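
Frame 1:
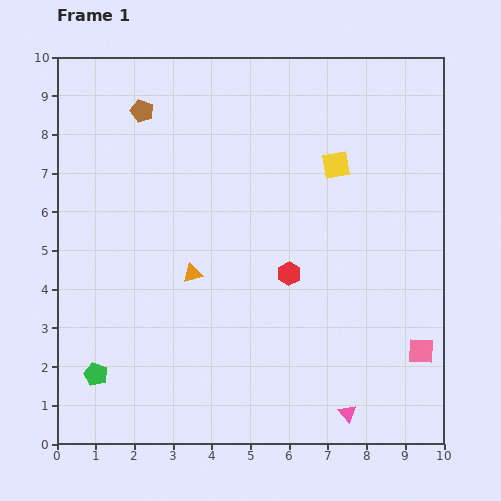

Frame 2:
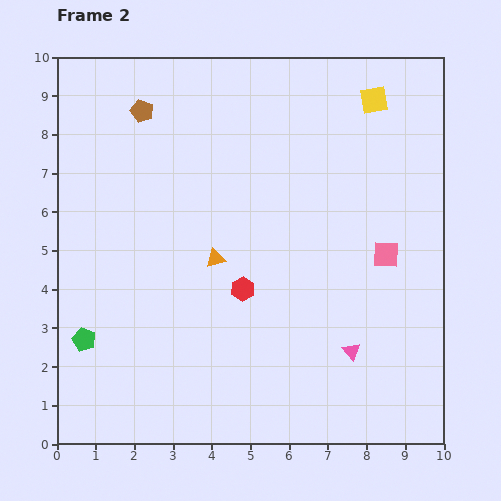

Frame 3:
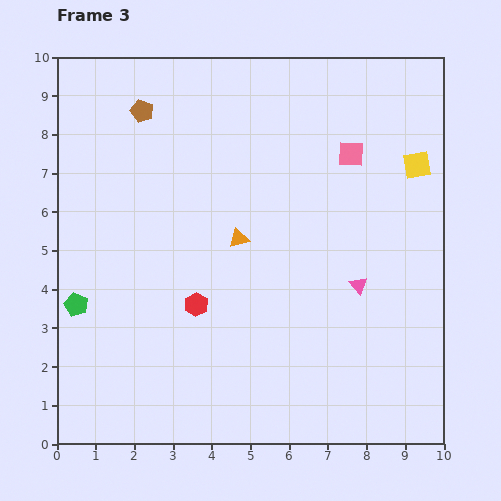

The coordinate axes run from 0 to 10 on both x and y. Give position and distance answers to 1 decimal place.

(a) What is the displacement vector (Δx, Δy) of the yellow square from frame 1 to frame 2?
(1.0, 1.7)

The yellow square was at (7.2, 7.2) in frame 1 and (8.2, 8.9) in frame 2.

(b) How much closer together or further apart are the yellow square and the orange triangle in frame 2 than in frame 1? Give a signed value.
+1.2

Distance in frame 1: 4.6. Distance in frame 2: 5.8.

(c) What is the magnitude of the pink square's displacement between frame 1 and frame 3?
5.4

The pink square moved from (9.4, 2.4) to (7.6, 7.5), a distance of √(1.8² + 5.1²) ≈ 5.4.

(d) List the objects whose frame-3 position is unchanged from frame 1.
the brown pentagon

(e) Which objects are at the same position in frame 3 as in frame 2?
the brown pentagon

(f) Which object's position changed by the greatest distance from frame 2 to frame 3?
the pink square

(moved 2.8; next 2.0)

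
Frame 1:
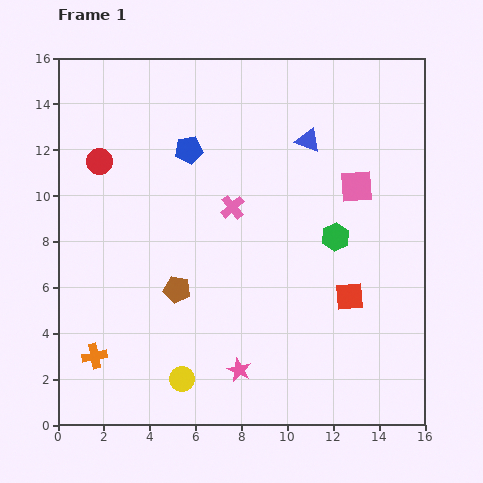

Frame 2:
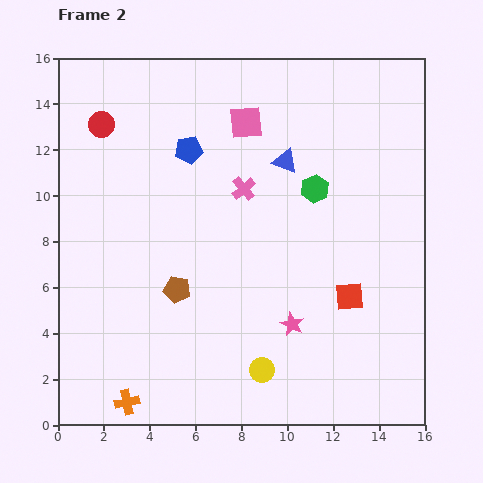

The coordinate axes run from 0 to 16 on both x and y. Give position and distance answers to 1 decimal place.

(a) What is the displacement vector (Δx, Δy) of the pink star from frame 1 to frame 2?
(2.3, 2.0)

The pink star was at (7.9, 2.4) in frame 1 and (10.2, 4.4) in frame 2.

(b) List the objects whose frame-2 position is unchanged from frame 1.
the red square, the brown pentagon, the blue pentagon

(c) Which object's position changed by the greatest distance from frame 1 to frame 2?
the pink square

(moved 5.6; next 3.5)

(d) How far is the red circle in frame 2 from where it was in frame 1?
1.6

The red circle moved from (1.8, 11.5) to (1.9, 13.1), a distance of √(0.1² + 1.6²) ≈ 1.6.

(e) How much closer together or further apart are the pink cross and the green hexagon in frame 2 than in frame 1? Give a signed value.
-1.6

Distance in frame 1: 4.7. Distance in frame 2: 3.1.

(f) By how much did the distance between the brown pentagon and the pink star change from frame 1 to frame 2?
+0.8

Distance in frame 1: 4.4. Distance in frame 2: 5.2.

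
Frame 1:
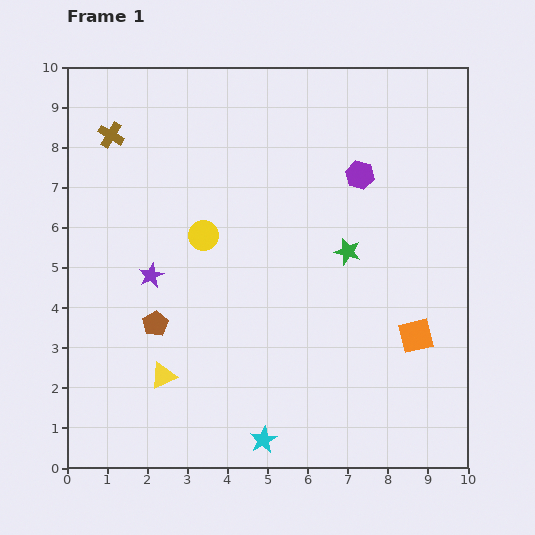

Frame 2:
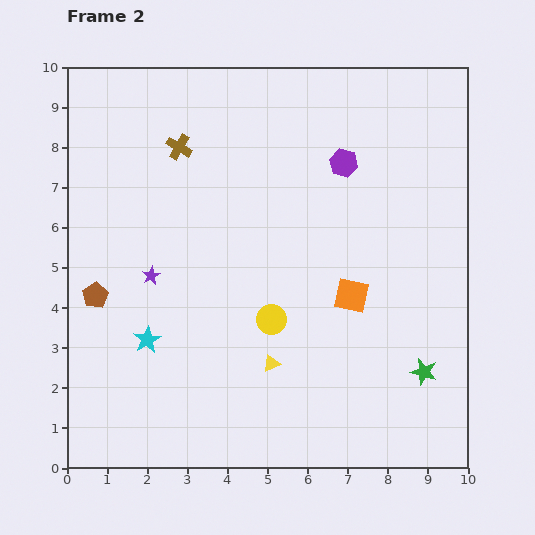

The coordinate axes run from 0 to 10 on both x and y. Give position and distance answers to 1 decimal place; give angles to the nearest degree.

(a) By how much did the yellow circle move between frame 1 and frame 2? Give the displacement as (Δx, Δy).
(1.7, -2.1)

The yellow circle was at (3.4, 5.8) in frame 1 and (5.1, 3.7) in frame 2.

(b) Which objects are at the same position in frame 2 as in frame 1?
the purple star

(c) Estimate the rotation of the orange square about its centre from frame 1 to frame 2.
26° clockwise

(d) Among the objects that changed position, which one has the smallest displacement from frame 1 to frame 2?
the purple hexagon

(moved 0.5)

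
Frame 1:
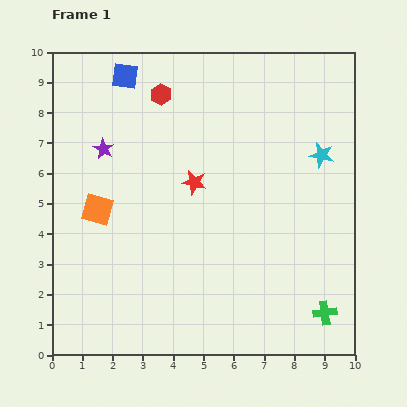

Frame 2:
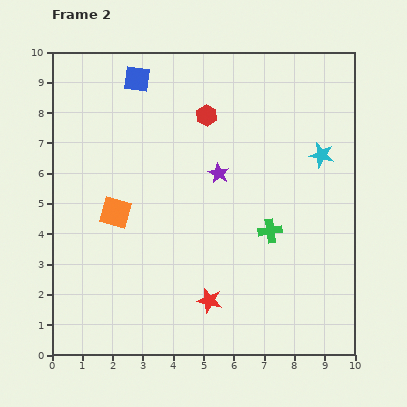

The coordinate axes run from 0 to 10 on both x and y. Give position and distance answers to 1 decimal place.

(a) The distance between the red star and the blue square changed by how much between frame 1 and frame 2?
+3.5

Distance in frame 1: 4.2. Distance in frame 2: 7.7.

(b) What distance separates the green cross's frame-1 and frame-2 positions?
3.2

The green cross moved from (9.0, 1.4) to (7.2, 4.1), a distance of √(1.8² + 2.7²) ≈ 3.2.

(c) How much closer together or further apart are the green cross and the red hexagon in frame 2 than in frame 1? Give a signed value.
-4.7

Distance in frame 1: 9.0. Distance in frame 2: 4.3.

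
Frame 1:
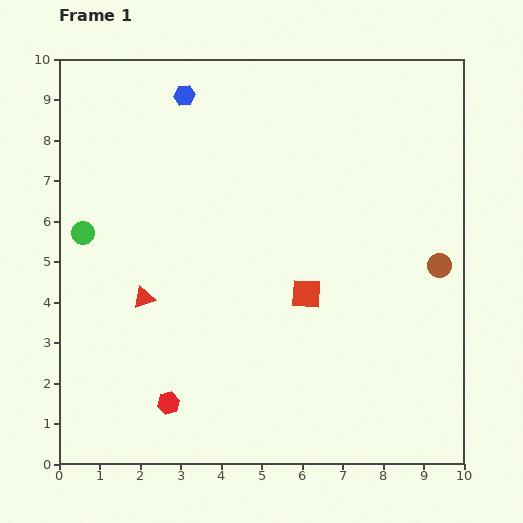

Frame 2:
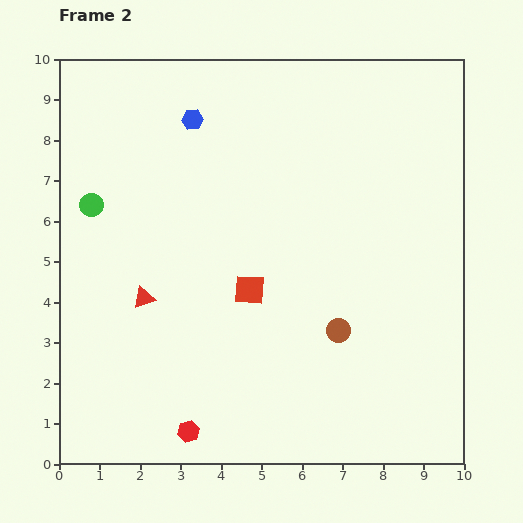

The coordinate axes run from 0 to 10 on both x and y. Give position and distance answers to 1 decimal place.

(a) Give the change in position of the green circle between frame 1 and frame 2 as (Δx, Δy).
(0.2, 0.7)

The green circle was at (0.6, 5.7) in frame 1 and (0.8, 6.4) in frame 2.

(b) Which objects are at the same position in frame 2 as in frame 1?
the red triangle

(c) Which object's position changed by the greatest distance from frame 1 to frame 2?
the brown circle

(moved 3.0; next 1.4)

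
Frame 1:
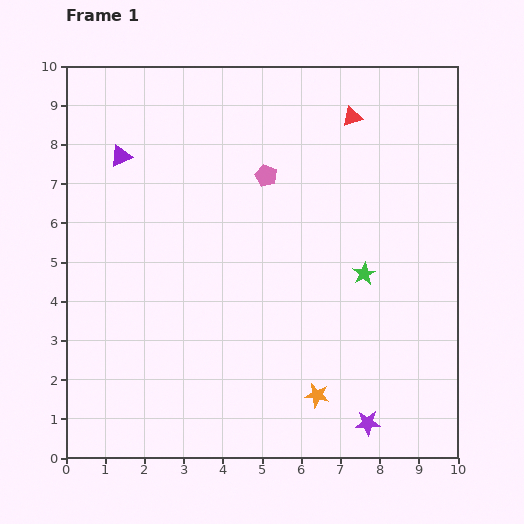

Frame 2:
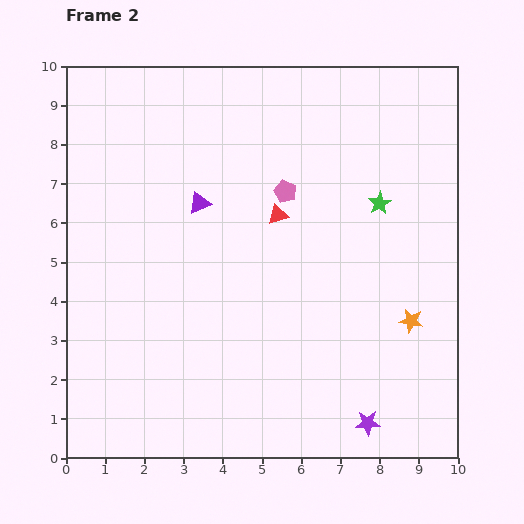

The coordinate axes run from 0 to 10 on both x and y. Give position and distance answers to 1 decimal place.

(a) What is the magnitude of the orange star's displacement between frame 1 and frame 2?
3.1

The orange star moved from (6.4, 1.6) to (8.8, 3.5), a distance of √(2.4² + 1.9²) ≈ 3.1.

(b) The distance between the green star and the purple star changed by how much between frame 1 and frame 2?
+1.8

Distance in frame 1: 3.8. Distance in frame 2: 5.6.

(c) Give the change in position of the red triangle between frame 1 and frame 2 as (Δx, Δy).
(-1.9, -2.5)

The red triangle was at (7.3, 8.7) in frame 1 and (5.4, 6.2) in frame 2.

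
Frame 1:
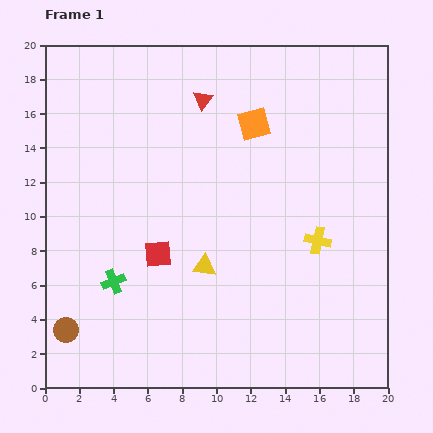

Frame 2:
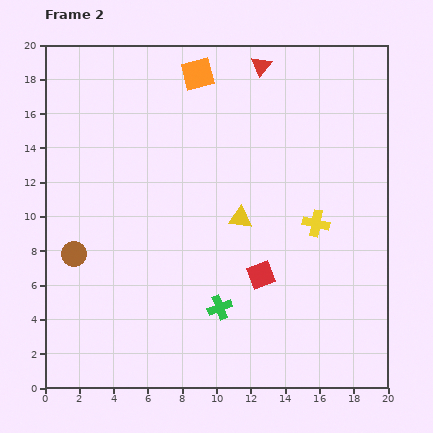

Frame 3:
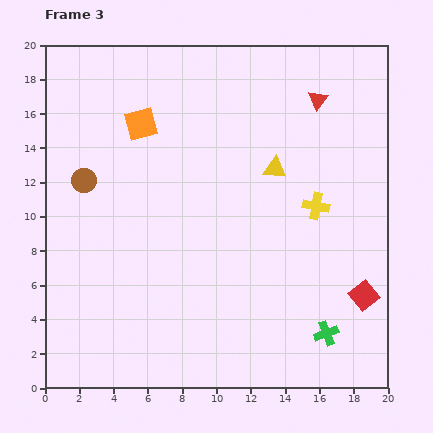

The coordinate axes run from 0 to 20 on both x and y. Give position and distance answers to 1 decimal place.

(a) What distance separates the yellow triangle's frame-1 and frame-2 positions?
3.5

The yellow triangle moved from (9.3, 7.1) to (11.4, 9.9), a distance of √(2.1² + 2.8²) ≈ 3.5.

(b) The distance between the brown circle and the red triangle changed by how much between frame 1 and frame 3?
-1.2

Distance in frame 1: 15.6. Distance in frame 3: 14.4.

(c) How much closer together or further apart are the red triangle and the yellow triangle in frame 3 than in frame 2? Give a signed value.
-4.3

Distance in frame 2: 9.0. Distance in frame 3: 4.7.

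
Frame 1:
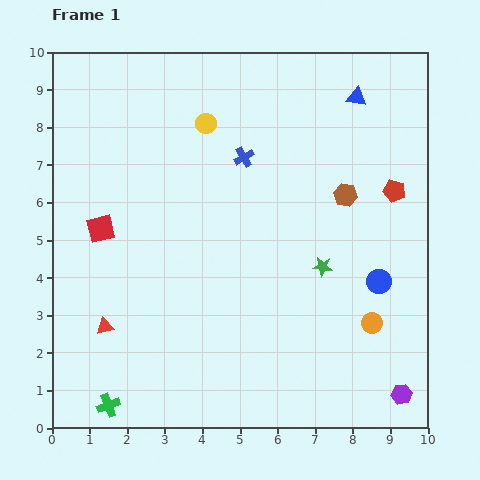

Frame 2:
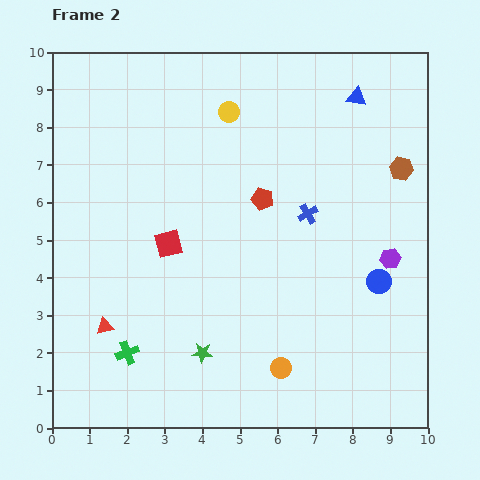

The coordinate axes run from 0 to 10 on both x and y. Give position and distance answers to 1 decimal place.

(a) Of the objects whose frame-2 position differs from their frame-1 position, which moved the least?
the yellow circle

(moved 0.7)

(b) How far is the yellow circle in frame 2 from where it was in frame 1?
0.7

The yellow circle moved from (4.1, 8.1) to (4.7, 8.4), a distance of √(0.6² + 0.3²) ≈ 0.7.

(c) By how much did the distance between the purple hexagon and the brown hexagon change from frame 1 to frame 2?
-3.1

Distance in frame 1: 5.5. Distance in frame 2: 2.4.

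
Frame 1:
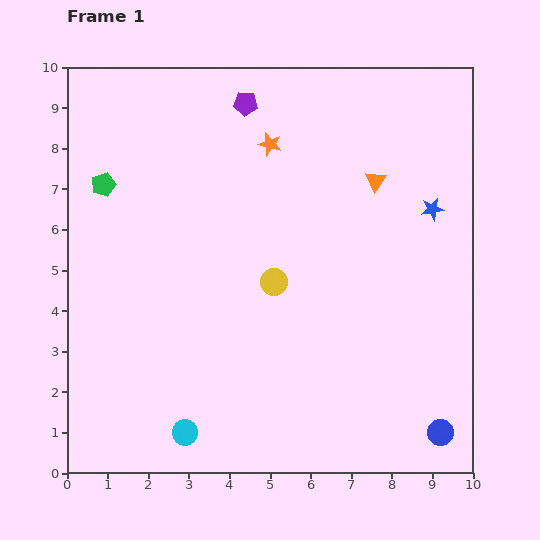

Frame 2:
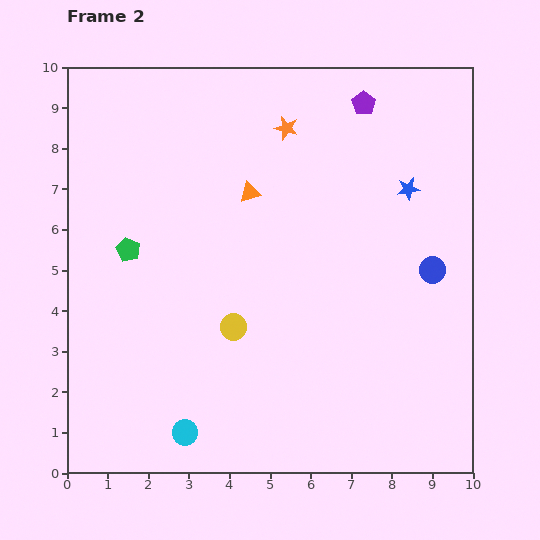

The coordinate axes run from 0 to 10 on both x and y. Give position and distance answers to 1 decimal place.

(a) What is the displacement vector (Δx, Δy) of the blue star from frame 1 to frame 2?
(-0.6, 0.5)

The blue star was at (9.0, 6.5) in frame 1 and (8.4, 7.0) in frame 2.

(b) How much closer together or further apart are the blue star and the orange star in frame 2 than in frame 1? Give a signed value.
-0.9

Distance in frame 1: 4.3. Distance in frame 2: 3.4.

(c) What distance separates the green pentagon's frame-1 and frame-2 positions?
1.7

The green pentagon moved from (0.9, 7.1) to (1.5, 5.5), a distance of √(0.6² + 1.6²) ≈ 1.7.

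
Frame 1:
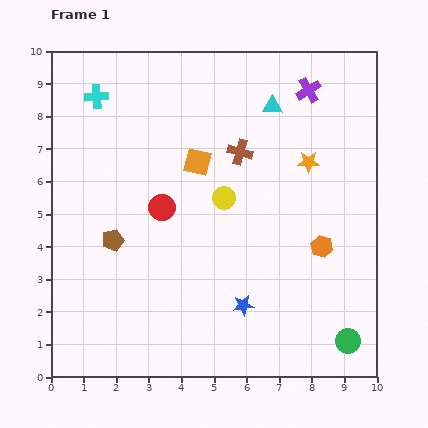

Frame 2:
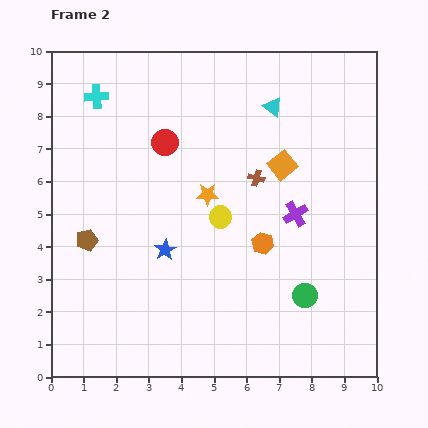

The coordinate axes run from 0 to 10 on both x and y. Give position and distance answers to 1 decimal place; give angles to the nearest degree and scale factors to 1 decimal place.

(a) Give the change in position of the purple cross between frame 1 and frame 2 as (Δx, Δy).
(-0.4, -3.8)

The purple cross was at (7.9, 8.8) in frame 1 and (7.5, 5.0) in frame 2.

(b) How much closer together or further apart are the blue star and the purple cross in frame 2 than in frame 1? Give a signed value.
-2.8

Distance in frame 1: 6.9. Distance in frame 2: 4.1.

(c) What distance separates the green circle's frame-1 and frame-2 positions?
1.9

The green circle moved from (9.1, 1.1) to (7.8, 2.5), a distance of √(1.3² + 1.4²) ≈ 1.9.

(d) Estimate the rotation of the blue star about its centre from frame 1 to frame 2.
23° counter-clockwise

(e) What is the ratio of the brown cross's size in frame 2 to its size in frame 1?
0.7×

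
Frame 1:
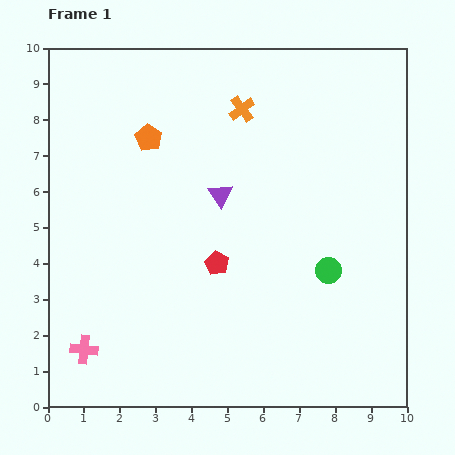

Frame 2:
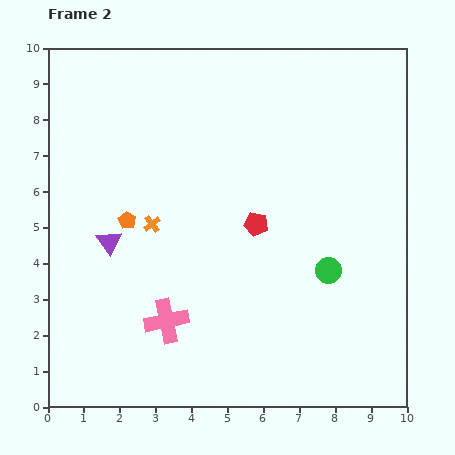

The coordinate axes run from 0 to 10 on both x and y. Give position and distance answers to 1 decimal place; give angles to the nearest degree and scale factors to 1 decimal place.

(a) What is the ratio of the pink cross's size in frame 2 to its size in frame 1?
1.6×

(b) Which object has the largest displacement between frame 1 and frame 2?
the orange cross

(moved 4.1; next 3.4)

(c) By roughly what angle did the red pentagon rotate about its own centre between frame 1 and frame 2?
17° counter-clockwise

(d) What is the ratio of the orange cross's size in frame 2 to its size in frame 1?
0.7×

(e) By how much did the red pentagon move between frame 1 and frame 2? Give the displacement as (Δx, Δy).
(1.1, 1.1)

The red pentagon was at (4.7, 4.0) in frame 1 and (5.8, 5.1) in frame 2.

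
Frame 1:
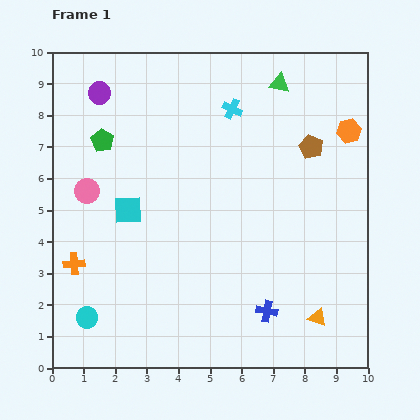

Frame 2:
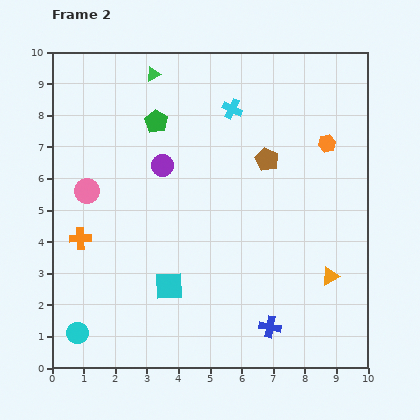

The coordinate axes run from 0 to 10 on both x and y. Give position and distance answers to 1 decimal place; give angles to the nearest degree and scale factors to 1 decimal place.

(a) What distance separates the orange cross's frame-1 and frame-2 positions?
0.8

The orange cross moved from (0.7, 3.3) to (0.9, 4.1), a distance of √(0.2² + 0.8²) ≈ 0.8.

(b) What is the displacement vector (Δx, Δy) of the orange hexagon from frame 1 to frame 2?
(-0.7, -0.4)

The orange hexagon was at (9.4, 7.5) in frame 1 and (8.7, 7.1) in frame 2.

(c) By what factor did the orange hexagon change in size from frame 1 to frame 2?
0.7×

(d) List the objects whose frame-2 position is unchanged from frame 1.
the cyan cross, the pink circle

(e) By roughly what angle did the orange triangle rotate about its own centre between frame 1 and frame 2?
46° counter-clockwise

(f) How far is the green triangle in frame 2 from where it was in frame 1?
4.0

The green triangle moved from (7.2, 9.0) to (3.2, 9.3), a distance of √(4.0² + 0.3²) ≈ 4.0.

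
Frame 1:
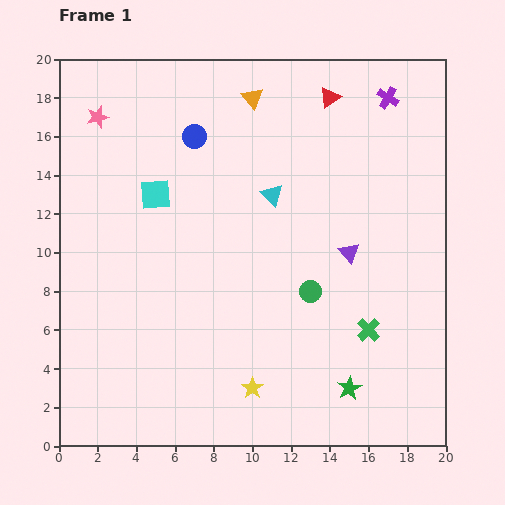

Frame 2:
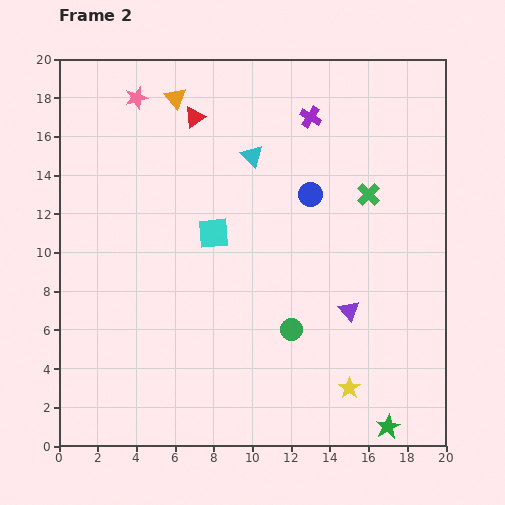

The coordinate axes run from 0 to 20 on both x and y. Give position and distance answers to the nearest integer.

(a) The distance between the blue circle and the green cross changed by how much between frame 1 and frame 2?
-10

Distance in frame 1: 13. Distance in frame 2: 3.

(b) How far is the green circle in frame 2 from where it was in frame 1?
2

The green circle moved from (13, 8) to (12, 6), a distance of √(1² + 2²) ≈ 2.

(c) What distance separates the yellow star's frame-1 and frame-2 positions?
5

The yellow star moved from (10, 3) to (15, 3), a distance of √(5² + 0²) ≈ 5.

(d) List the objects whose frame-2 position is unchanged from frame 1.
none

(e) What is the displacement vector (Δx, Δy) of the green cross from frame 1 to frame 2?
(0, 7)

The green cross was at (16, 6) in frame 1 and (16, 13) in frame 2.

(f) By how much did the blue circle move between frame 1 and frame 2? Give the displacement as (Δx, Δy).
(6, -3)

The blue circle was at (7, 16) in frame 1 and (13, 13) in frame 2.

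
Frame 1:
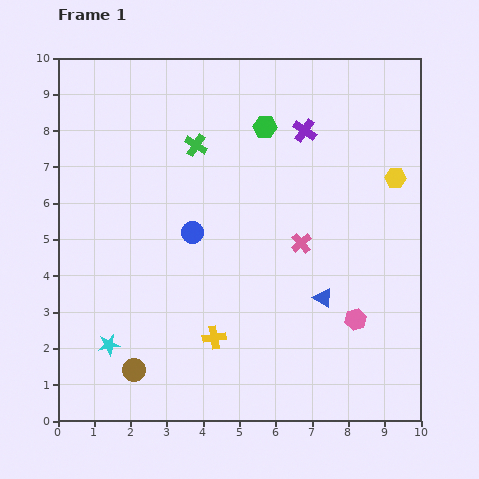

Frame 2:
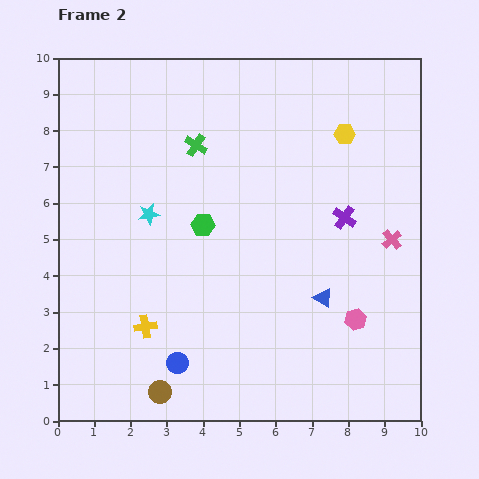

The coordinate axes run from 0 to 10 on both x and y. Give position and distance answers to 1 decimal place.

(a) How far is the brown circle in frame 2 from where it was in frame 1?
0.9

The brown circle moved from (2.1, 1.4) to (2.8, 0.8), a distance of √(0.7² + 0.6²) ≈ 0.9.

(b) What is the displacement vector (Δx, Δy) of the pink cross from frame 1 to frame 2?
(2.5, 0.1)

The pink cross was at (6.7, 4.9) in frame 1 and (9.2, 5.0) in frame 2.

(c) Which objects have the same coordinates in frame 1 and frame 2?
the green cross, the pink hexagon, the blue triangle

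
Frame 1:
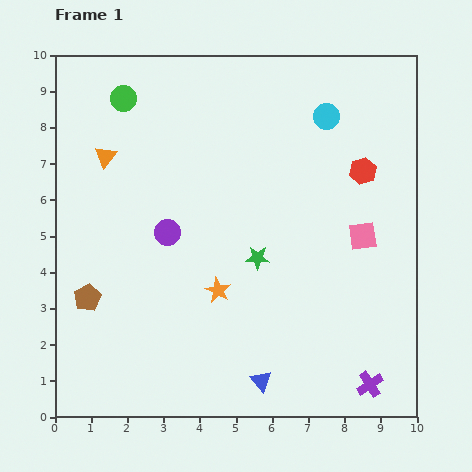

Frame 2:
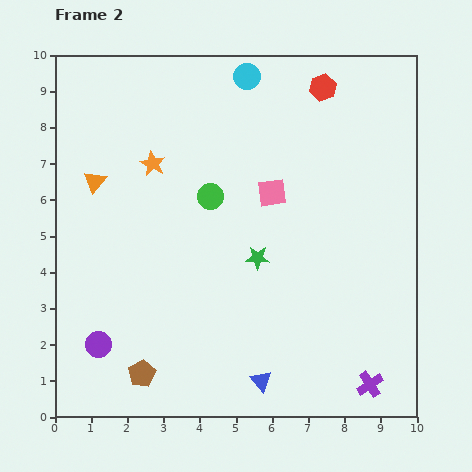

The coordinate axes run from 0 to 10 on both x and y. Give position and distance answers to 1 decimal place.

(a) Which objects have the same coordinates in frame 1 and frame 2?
the blue triangle, the purple cross, the green star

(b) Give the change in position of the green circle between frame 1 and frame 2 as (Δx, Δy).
(2.4, -2.7)

The green circle was at (1.9, 8.8) in frame 1 and (4.3, 6.1) in frame 2.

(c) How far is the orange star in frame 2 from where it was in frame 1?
3.9

The orange star moved from (4.5, 3.5) to (2.7, 7.0), a distance of √(1.8² + 3.5²) ≈ 3.9.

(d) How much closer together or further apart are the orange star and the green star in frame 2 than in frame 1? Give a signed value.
+2.5

Distance in frame 1: 1.4. Distance in frame 2: 3.9.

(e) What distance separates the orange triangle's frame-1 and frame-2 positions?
0.8

The orange triangle moved from (1.4, 7.2) to (1.1, 6.5), a distance of √(0.3² + 0.7²) ≈ 0.8.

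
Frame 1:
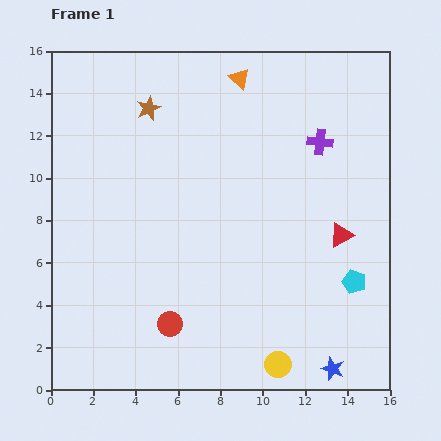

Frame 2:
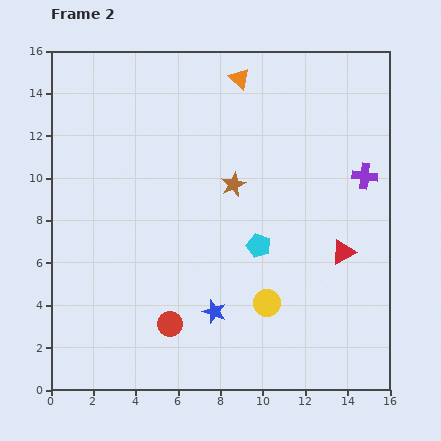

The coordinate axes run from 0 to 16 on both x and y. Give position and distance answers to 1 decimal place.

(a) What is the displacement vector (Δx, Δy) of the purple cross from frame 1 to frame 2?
(2.1, -1.6)

The purple cross was at (12.7, 11.7) in frame 1 and (14.8, 10.1) in frame 2.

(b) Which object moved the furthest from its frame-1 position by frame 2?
the blue star

(moved 6.2; next 5.4)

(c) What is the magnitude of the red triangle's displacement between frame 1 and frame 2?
0.8

The red triangle moved from (13.7, 7.3) to (13.8, 6.5), a distance of √(0.1² + 0.8²) ≈ 0.8.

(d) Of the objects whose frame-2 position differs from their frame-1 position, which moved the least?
the red triangle

(moved 0.8)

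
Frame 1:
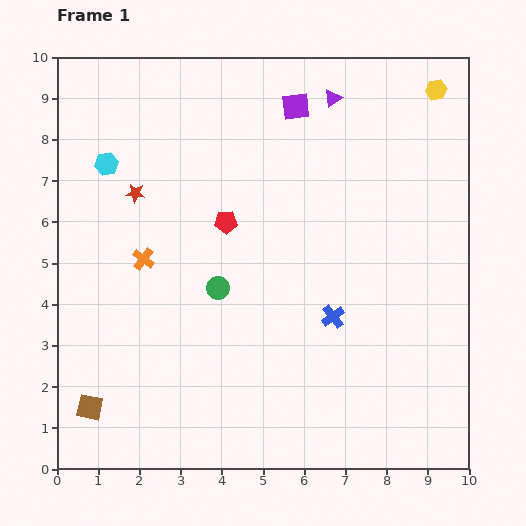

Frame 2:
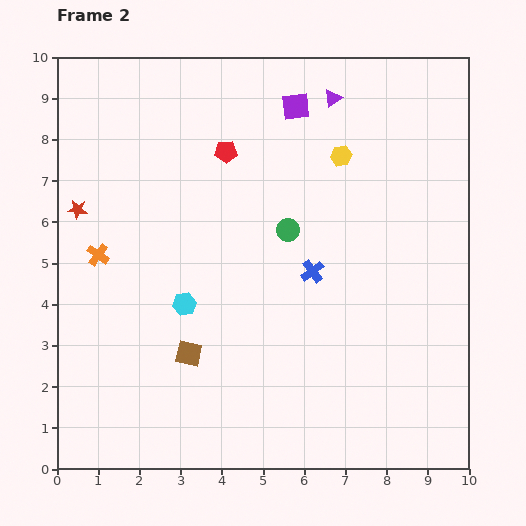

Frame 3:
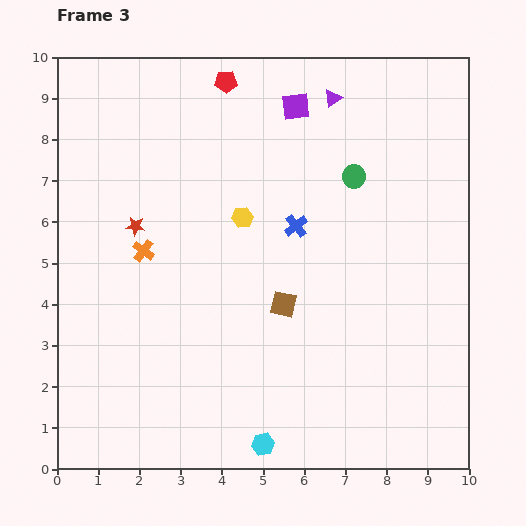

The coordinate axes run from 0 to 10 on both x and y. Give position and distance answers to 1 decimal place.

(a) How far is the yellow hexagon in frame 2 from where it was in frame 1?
2.8

The yellow hexagon moved from (9.2, 9.2) to (6.9, 7.6), a distance of √(2.3² + 1.6²) ≈ 2.8.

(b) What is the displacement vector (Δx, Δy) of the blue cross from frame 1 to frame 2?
(-0.5, 1.1)

The blue cross was at (6.7, 3.7) in frame 1 and (6.2, 4.8) in frame 2.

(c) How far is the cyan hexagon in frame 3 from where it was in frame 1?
7.8

The cyan hexagon moved from (1.2, 7.4) to (5.0, 0.6), a distance of √(3.8² + 6.8²) ≈ 7.8.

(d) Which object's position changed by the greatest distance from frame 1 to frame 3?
the cyan hexagon

(moved 7.8; next 5.6)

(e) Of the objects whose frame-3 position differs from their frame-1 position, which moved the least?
the orange cross

(moved 0.2)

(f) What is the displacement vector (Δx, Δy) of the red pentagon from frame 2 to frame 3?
(0.0, 1.7)

The red pentagon was at (4.1, 7.7) in frame 2 and (4.1, 9.4) in frame 3.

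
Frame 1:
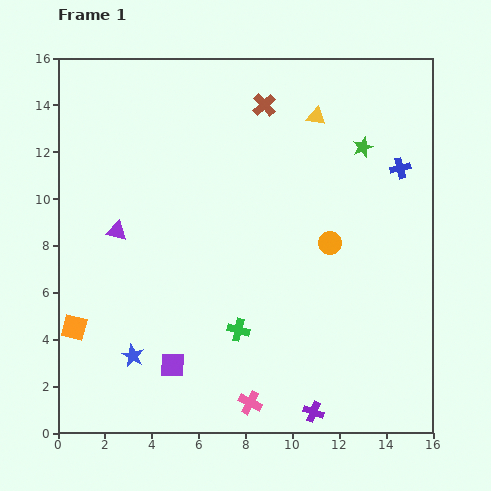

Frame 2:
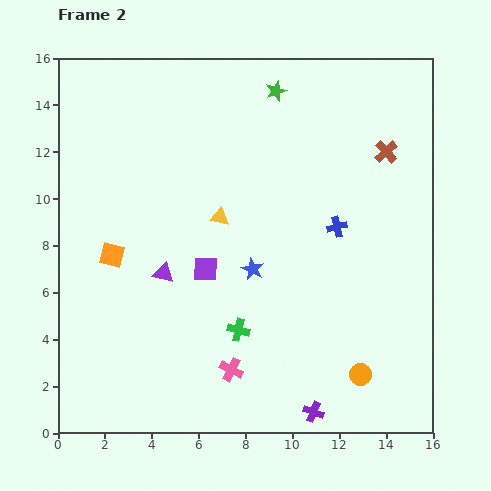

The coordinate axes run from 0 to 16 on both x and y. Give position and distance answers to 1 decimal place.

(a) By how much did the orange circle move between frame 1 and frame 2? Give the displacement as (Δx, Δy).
(1.3, -5.6)

The orange circle was at (11.6, 8.1) in frame 1 and (12.9, 2.5) in frame 2.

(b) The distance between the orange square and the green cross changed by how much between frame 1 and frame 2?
-0.7

Distance in frame 1: 7.0. Distance in frame 2: 6.3.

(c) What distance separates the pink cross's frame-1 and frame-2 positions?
1.6

The pink cross moved from (8.2, 1.3) to (7.4, 2.7), a distance of √(0.8² + 1.4²) ≈ 1.6.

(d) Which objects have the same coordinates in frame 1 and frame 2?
the green cross, the purple cross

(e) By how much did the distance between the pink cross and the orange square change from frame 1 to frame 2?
-1.1

Distance in frame 1: 8.2. Distance in frame 2: 7.1.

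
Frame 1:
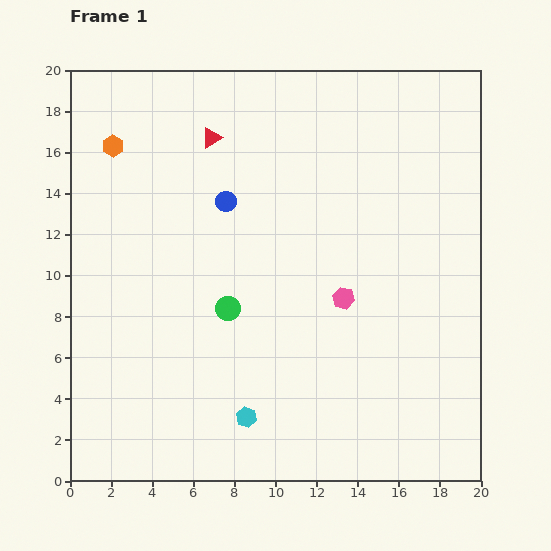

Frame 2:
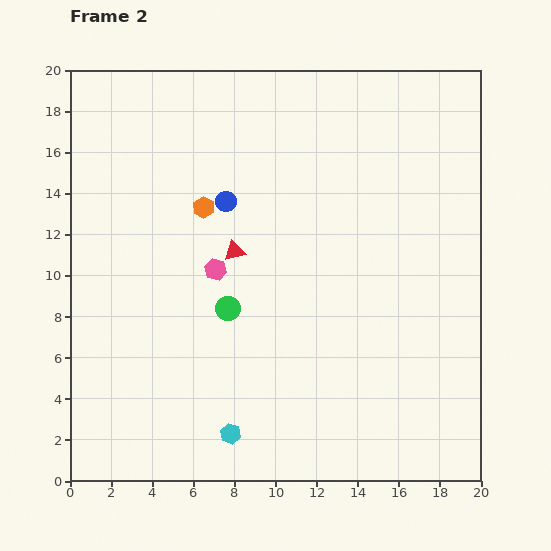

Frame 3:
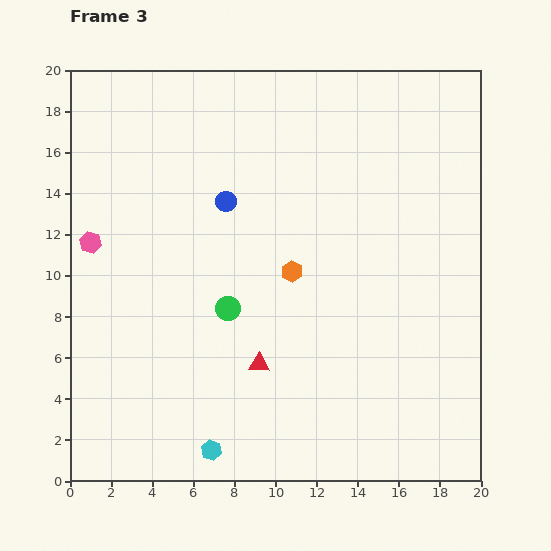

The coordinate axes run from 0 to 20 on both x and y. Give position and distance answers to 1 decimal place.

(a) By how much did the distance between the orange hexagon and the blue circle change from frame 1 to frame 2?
-5.0

Distance in frame 1: 6.1. Distance in frame 2: 1.1.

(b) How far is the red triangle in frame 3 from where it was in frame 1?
11.2

The red triangle moved from (6.9, 16.7) to (9.2, 5.7), a distance of √(2.3² + 11.0²) ≈ 11.2.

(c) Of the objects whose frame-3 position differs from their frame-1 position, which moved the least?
the cyan hexagon

(moved 2.3)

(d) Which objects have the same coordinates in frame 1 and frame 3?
the blue circle, the green circle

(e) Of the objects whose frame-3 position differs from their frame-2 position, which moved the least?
the cyan hexagon

(moved 1.2)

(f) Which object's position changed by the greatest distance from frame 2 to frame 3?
the pink hexagon

(moved 6.2; next 5.6)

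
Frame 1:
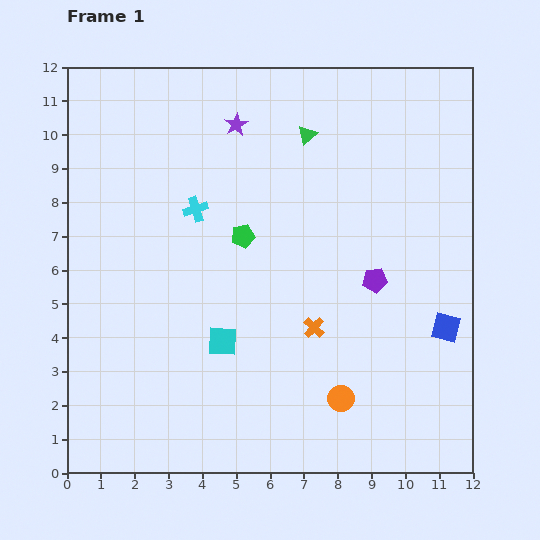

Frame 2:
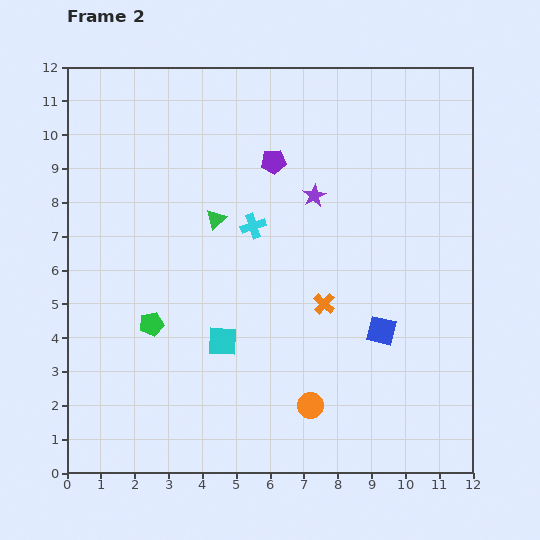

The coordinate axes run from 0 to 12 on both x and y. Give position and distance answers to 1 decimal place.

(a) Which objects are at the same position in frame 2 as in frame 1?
the cyan square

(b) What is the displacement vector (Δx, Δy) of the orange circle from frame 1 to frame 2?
(-0.9, -0.2)

The orange circle was at (8.1, 2.2) in frame 1 and (7.2, 2.0) in frame 2.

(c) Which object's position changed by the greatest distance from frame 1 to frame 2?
the purple pentagon

(moved 4.6; next 3.7)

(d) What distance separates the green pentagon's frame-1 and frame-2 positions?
3.7

The green pentagon moved from (5.2, 7.0) to (2.5, 4.4), a distance of √(2.7² + 2.6²) ≈ 3.7.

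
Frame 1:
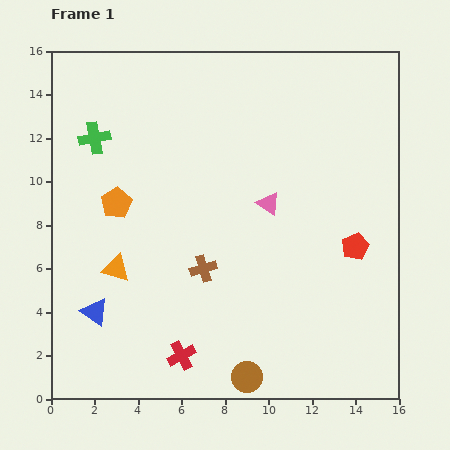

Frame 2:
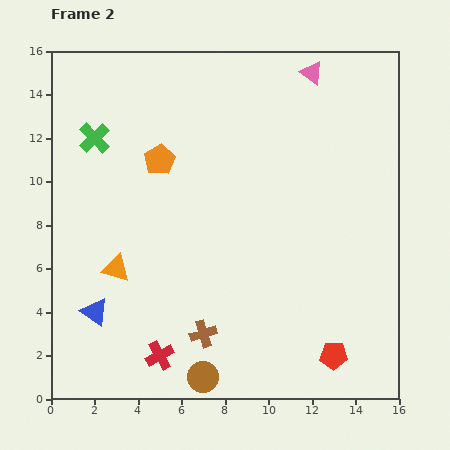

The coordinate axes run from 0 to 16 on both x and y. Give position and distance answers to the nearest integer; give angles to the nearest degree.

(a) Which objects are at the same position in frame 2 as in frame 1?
the green cross, the orange triangle, the blue triangle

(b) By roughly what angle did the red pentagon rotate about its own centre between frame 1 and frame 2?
25° clockwise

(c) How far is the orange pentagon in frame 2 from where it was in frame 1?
3

The orange pentagon moved from (3, 9) to (5, 11), a distance of √(2² + 2²) ≈ 3.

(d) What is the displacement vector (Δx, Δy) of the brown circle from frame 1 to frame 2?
(-2, 0)

The brown circle was at (9, 1) in frame 1 and (7, 1) in frame 2.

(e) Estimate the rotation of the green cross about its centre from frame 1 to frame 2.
34° counter-clockwise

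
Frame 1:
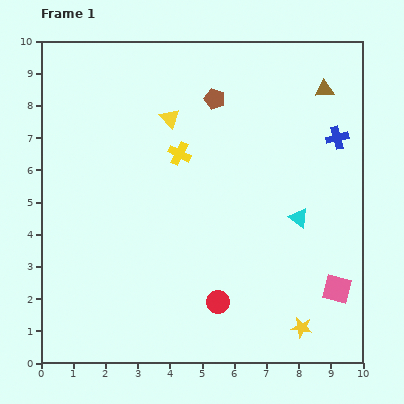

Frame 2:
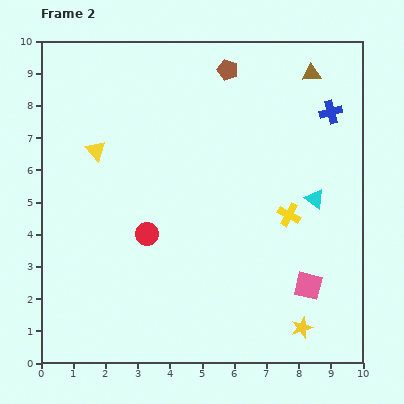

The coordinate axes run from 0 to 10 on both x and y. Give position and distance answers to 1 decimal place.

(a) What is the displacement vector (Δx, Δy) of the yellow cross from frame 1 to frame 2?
(3.4, -1.9)

The yellow cross was at (4.3, 6.5) in frame 1 and (7.7, 4.6) in frame 2.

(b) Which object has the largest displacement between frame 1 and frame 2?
the yellow cross

(moved 3.9; next 3.0)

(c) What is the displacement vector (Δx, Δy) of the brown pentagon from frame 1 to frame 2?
(0.4, 0.9)

The brown pentagon was at (5.4, 8.2) in frame 1 and (5.8, 9.1) in frame 2.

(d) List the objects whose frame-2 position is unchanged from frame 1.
the yellow star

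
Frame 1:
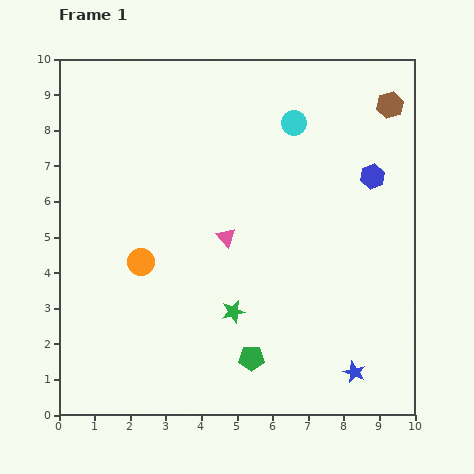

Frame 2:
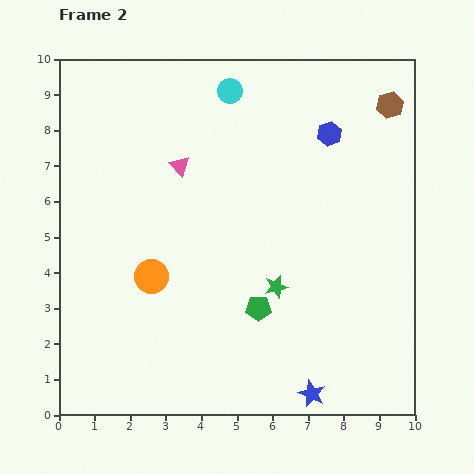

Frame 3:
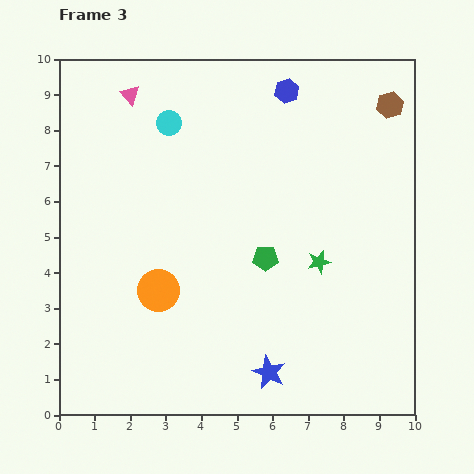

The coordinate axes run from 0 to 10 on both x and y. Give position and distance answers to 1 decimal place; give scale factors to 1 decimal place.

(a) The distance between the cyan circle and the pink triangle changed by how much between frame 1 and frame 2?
-1.2

Distance in frame 1: 3.7. Distance in frame 2: 2.5.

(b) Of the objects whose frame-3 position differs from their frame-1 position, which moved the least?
the orange circle

(moved 0.9)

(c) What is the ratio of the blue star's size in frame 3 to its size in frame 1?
1.5×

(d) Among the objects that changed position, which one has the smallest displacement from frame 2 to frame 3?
the orange circle

(moved 0.4)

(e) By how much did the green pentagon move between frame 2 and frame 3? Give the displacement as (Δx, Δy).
(0.2, 1.4)

The green pentagon was at (5.6, 3.0) in frame 2 and (5.8, 4.4) in frame 3.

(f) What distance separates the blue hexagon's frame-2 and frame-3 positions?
1.7

The blue hexagon moved from (7.6, 7.9) to (6.4, 9.1), a distance of √(1.2² + 1.2²) ≈ 1.7.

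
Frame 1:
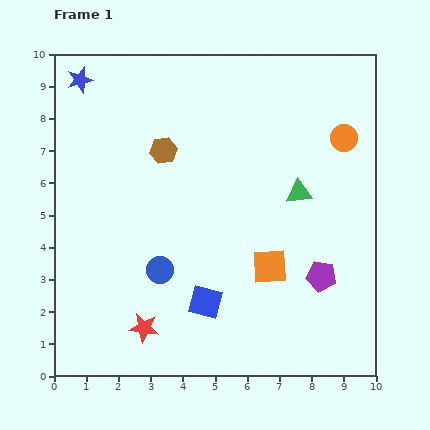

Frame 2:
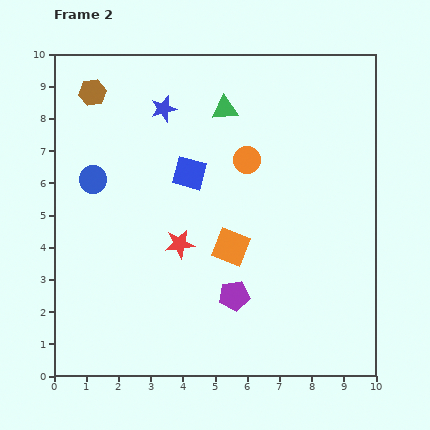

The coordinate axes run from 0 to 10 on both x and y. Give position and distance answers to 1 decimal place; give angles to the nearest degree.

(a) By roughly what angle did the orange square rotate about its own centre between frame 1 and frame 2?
25° clockwise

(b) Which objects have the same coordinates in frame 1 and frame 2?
none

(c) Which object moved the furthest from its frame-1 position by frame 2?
the blue square

(moved 4.0; next 3.5)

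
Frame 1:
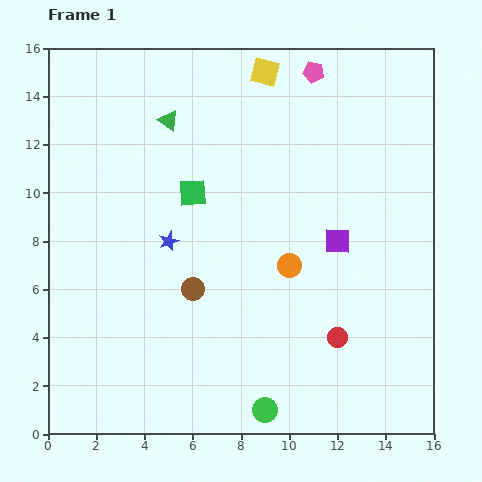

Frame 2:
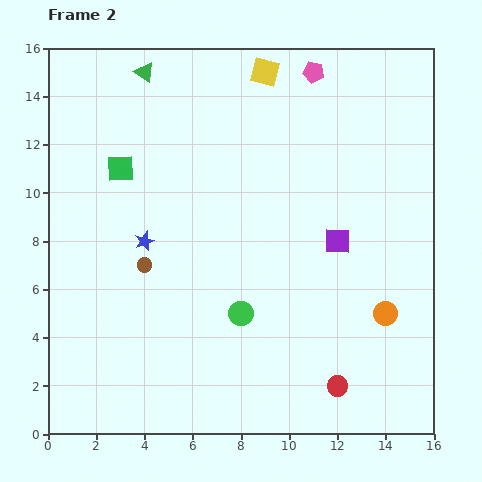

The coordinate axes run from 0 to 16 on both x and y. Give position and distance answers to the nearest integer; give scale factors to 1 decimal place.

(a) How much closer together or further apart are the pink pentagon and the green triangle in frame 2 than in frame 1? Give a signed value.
+1

Distance in frame 1: 6. Distance in frame 2: 7.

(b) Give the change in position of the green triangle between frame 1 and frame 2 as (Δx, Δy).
(-1, 2)

The green triangle was at (5, 13) in frame 1 and (4, 15) in frame 2.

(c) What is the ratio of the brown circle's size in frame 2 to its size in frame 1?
0.6×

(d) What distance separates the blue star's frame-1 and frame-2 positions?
1

The blue star moved from (5, 8) to (4, 8), a distance of √(1² + 0²) ≈ 1.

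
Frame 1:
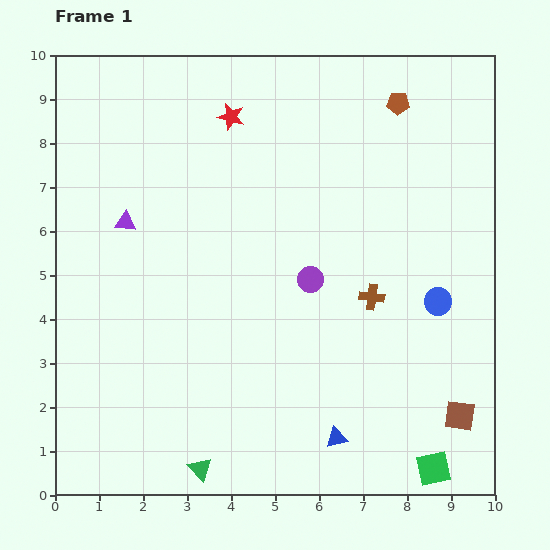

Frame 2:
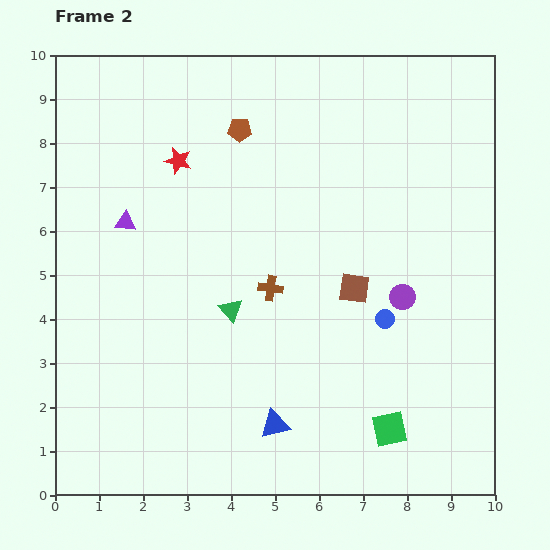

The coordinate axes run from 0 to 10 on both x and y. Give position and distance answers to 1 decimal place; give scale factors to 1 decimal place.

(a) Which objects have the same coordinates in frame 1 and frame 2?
the purple triangle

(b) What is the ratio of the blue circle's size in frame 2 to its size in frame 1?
0.7×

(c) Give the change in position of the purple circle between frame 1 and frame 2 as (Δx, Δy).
(2.1, -0.4)

The purple circle was at (5.8, 4.9) in frame 1 and (7.9, 4.5) in frame 2.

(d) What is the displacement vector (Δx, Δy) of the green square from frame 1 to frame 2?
(-1.0, 0.9)

The green square was at (8.6, 0.6) in frame 1 and (7.6, 1.5) in frame 2.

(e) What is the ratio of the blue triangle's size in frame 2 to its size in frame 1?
1.4×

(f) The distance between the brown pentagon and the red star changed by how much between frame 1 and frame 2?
-2.2

Distance in frame 1: 3.8. Distance in frame 2: 1.6.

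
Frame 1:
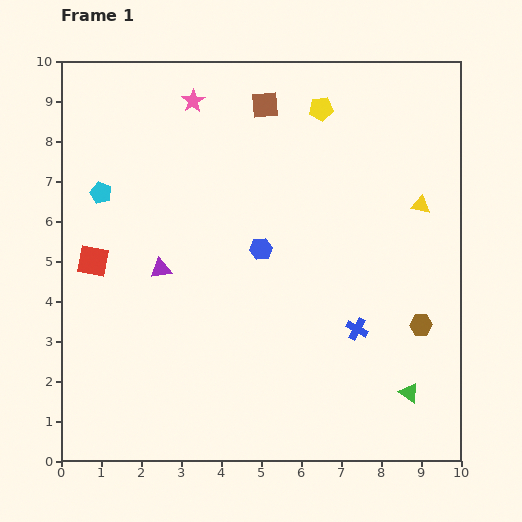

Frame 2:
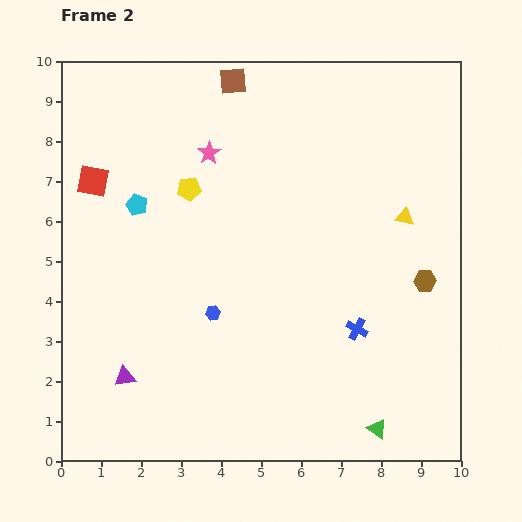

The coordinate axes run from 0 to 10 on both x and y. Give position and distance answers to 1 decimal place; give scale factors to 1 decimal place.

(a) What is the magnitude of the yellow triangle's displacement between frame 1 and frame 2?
0.5

The yellow triangle moved from (9.0, 6.4) to (8.6, 6.1), a distance of √(0.4² + 0.3²) ≈ 0.5.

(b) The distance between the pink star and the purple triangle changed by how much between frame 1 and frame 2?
+1.7

Distance in frame 1: 4.3. Distance in frame 2: 6.0.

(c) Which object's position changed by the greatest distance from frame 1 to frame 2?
the yellow pentagon

(moved 3.9; next 2.8)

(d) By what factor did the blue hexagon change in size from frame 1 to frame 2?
0.7×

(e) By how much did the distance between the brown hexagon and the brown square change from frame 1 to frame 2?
+0.2

Distance in frame 1: 6.7. Distance in frame 2: 6.9.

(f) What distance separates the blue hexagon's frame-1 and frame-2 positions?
2.0

The blue hexagon moved from (5.0, 5.3) to (3.8, 3.7), a distance of √(1.2² + 1.6²) ≈ 2.0.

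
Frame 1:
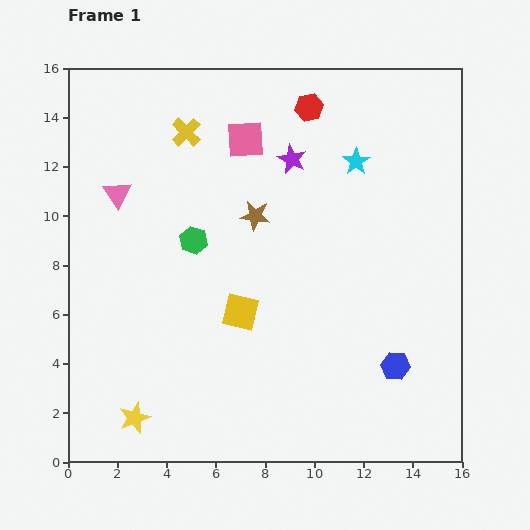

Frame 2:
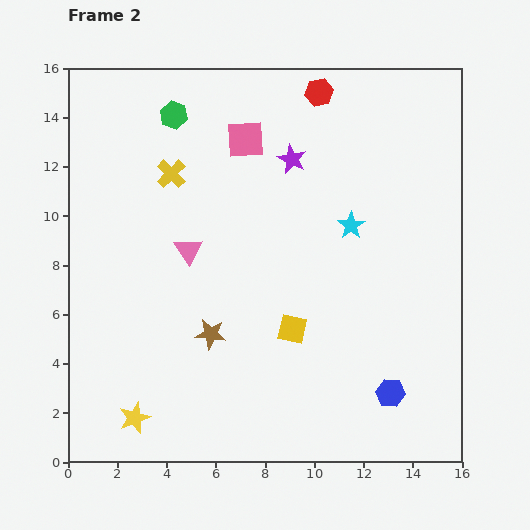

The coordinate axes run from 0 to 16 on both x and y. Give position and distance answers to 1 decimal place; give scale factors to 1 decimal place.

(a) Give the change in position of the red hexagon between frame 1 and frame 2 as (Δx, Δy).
(0.4, 0.6)

The red hexagon was at (9.8, 14.4) in frame 1 and (10.2, 15.0) in frame 2.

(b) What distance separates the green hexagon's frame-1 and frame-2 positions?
5.2

The green hexagon moved from (5.1, 9.0) to (4.3, 14.1), a distance of √(0.8² + 5.1²) ≈ 5.2.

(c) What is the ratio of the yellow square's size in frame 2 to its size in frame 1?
0.8×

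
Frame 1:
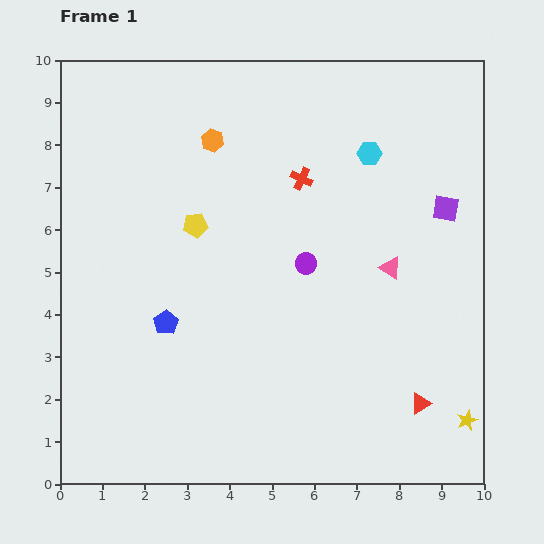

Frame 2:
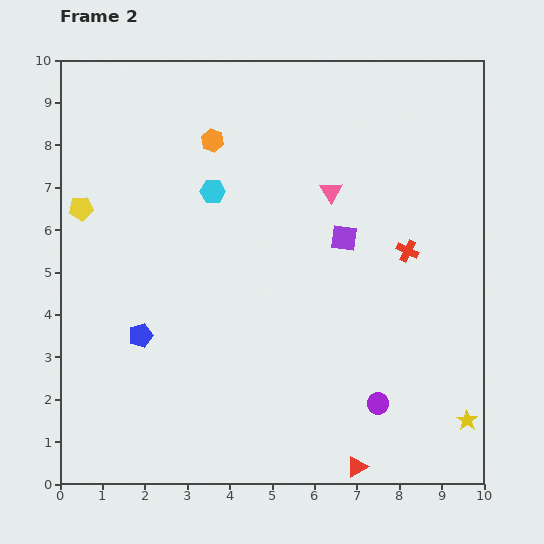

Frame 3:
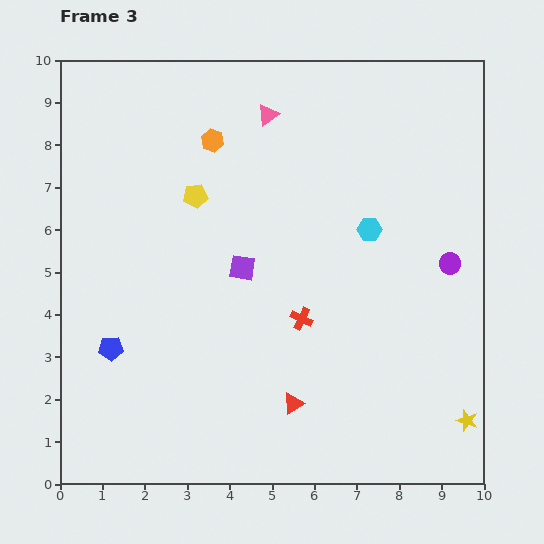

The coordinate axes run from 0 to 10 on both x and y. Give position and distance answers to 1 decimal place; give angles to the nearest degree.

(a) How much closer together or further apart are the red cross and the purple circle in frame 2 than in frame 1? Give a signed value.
+1.7

Distance in frame 1: 2.0. Distance in frame 2: 3.7.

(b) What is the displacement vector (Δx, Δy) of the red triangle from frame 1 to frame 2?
(-1.5, -1.5)

The red triangle was at (8.5, 1.9) in frame 1 and (7.0, 0.4) in frame 2.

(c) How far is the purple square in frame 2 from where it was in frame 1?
2.5

The purple square moved from (9.1, 6.5) to (6.7, 5.8), a distance of √(2.4² + 0.7²) ≈ 2.5.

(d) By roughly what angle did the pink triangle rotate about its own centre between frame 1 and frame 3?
53° clockwise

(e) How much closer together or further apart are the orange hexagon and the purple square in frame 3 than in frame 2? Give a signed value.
-0.8

Distance in frame 2: 3.9. Distance in frame 3: 3.1.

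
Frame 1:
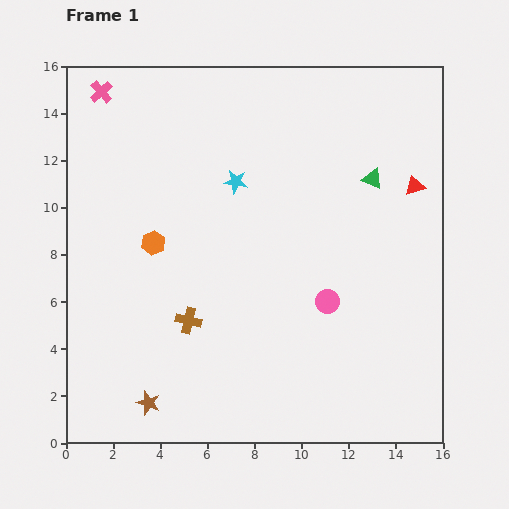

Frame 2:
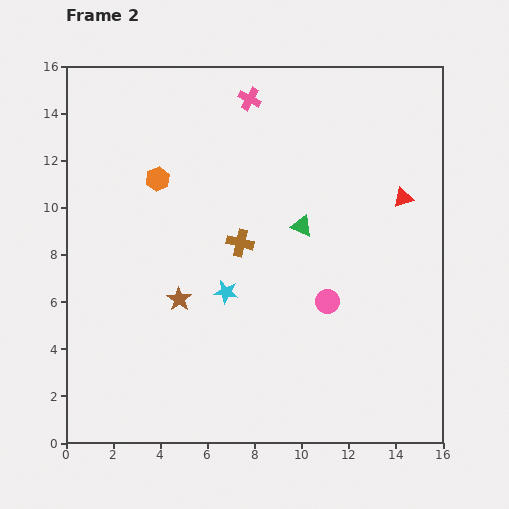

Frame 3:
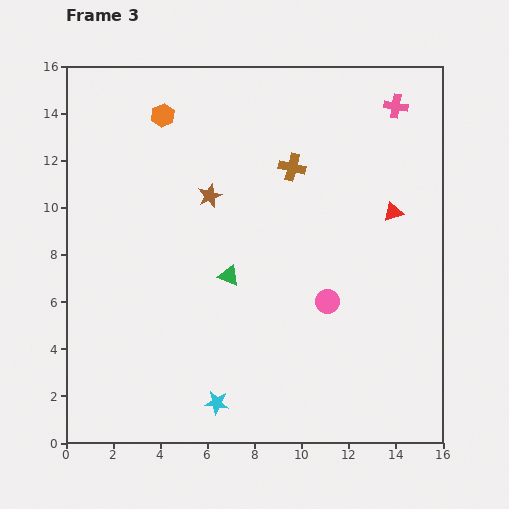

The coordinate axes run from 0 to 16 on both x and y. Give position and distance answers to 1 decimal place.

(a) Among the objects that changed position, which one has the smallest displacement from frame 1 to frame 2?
the red triangle

(moved 0.7)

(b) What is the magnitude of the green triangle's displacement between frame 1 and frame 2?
3.6

The green triangle moved from (13.0, 11.2) to (10.0, 9.2), a distance of √(3.0² + 2.0²) ≈ 3.6.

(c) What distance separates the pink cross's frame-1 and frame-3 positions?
12.5

The pink cross moved from (1.5, 14.9) to (14.0, 14.3), a distance of √(12.5² + 0.6²) ≈ 12.5.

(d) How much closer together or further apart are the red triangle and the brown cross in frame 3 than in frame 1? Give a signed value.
-6.5

Distance in frame 1: 11.2. Distance in frame 3: 4.7.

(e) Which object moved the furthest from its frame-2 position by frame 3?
the pink cross

(moved 6.2; next 4.7)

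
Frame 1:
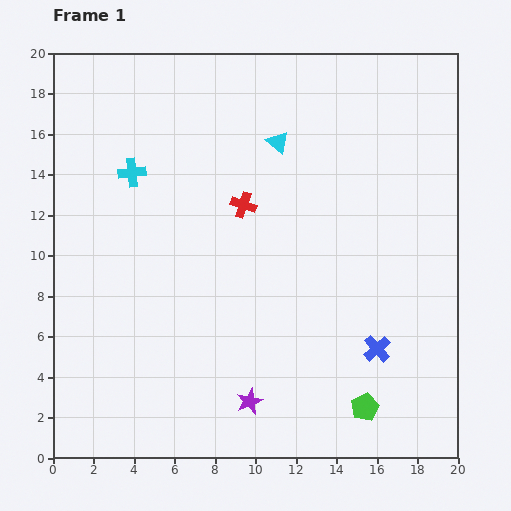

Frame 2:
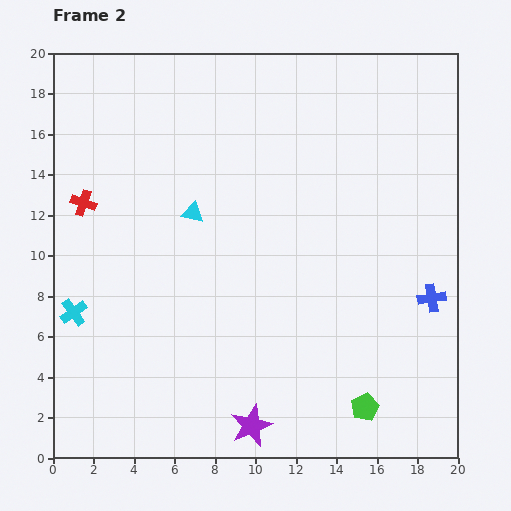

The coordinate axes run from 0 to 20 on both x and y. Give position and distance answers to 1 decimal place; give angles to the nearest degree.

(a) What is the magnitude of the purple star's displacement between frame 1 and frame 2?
1.2

The purple star moved from (9.7, 2.8) to (9.8, 1.6), a distance of √(0.1² + 1.2²) ≈ 1.2.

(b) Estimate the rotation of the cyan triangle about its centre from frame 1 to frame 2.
28° counter-clockwise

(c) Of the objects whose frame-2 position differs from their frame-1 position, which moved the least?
the purple star

(moved 1.2)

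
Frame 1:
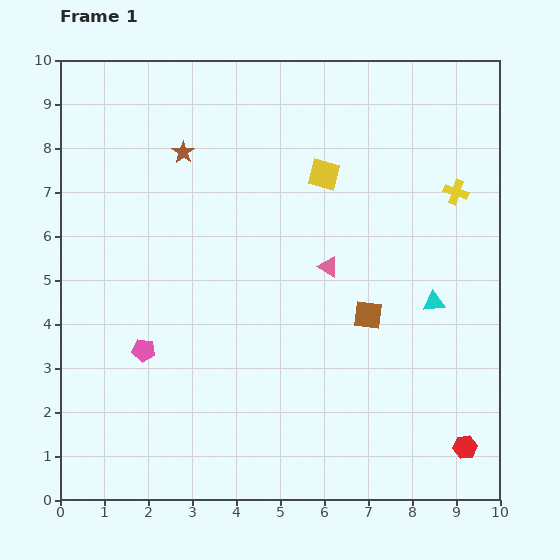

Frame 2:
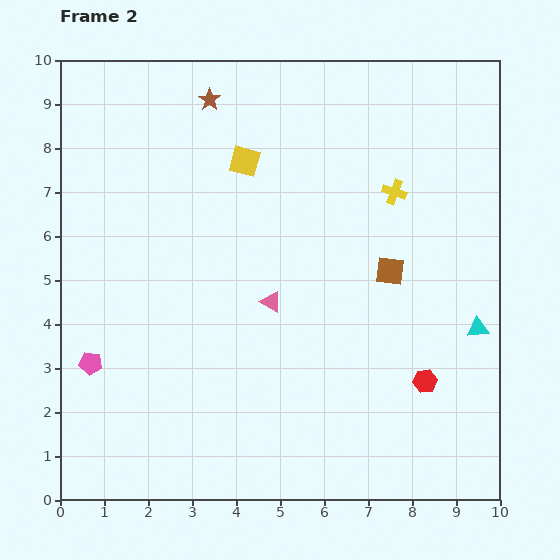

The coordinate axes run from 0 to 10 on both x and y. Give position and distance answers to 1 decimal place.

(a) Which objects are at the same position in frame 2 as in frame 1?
none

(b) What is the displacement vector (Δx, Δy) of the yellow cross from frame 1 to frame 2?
(-1.4, 0.0)

The yellow cross was at (9.0, 7.0) in frame 1 and (7.6, 7.0) in frame 2.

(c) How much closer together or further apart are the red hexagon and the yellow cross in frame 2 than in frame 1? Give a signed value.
-1.4

Distance in frame 1: 5.8. Distance in frame 2: 4.4.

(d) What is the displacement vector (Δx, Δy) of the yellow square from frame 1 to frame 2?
(-1.8, 0.3)

The yellow square was at (6.0, 7.4) in frame 1 and (4.2, 7.7) in frame 2.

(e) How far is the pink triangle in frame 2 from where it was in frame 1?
1.5

The pink triangle moved from (6.1, 5.3) to (4.8, 4.5), a distance of √(1.3² + 0.8²) ≈ 1.5.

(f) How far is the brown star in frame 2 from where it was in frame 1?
1.3

The brown star moved from (2.8, 7.9) to (3.4, 9.1), a distance of √(0.6² + 1.2²) ≈ 1.3.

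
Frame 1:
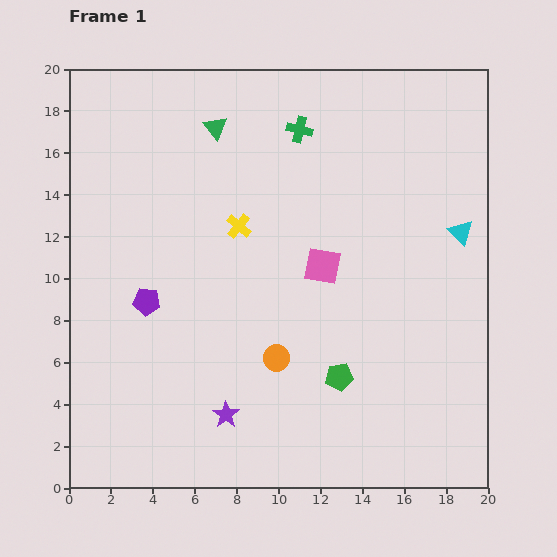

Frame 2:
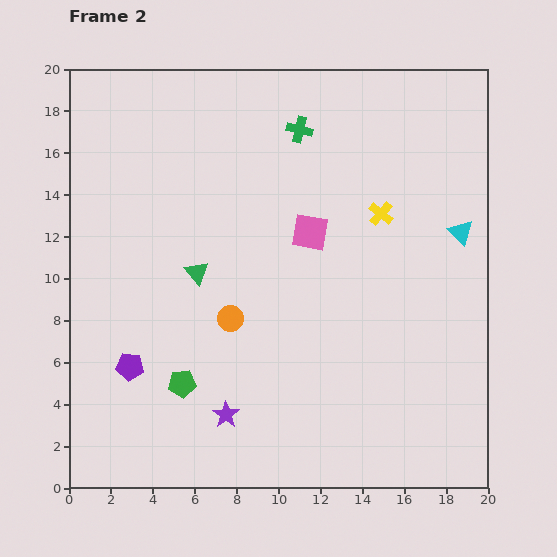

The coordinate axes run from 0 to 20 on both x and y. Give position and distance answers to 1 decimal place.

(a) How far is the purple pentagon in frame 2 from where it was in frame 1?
3.2

The purple pentagon moved from (3.7, 8.9) to (2.9, 5.8), a distance of √(0.8² + 3.1²) ≈ 3.2.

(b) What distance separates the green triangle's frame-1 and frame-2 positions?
7.0

The green triangle moved from (7.0, 17.2) to (6.1, 10.3), a distance of √(0.9² + 6.9²) ≈ 7.0.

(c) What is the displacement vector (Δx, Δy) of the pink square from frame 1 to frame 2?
(-0.6, 1.6)

The pink square was at (12.1, 10.6) in frame 1 and (11.5, 12.2) in frame 2.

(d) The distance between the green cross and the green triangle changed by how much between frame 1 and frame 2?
+4.4

Distance in frame 1: 4.0. Distance in frame 2: 8.4.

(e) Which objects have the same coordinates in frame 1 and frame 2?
the cyan triangle, the green cross, the purple star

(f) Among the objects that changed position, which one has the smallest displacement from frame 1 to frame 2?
the pink square

(moved 1.7)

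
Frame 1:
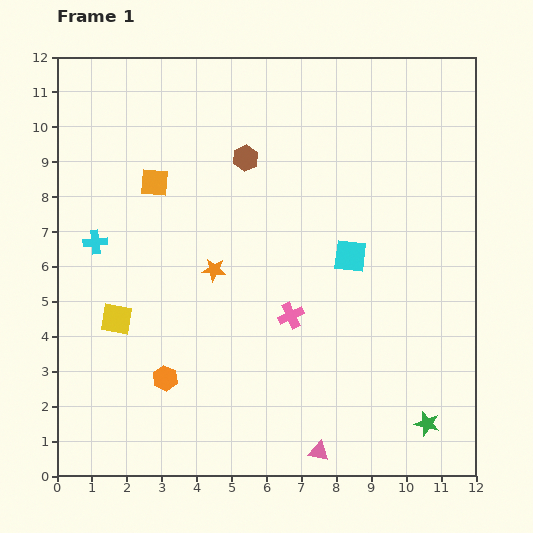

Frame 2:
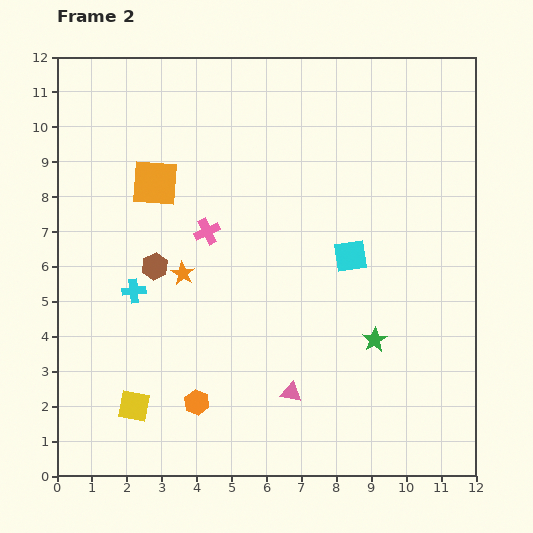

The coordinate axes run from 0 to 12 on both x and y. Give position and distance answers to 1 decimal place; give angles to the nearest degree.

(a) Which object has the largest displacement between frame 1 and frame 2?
the brown hexagon

(moved 4.0; next 3.4)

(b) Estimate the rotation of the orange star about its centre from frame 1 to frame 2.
25° clockwise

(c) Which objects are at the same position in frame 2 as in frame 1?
the cyan square, the orange square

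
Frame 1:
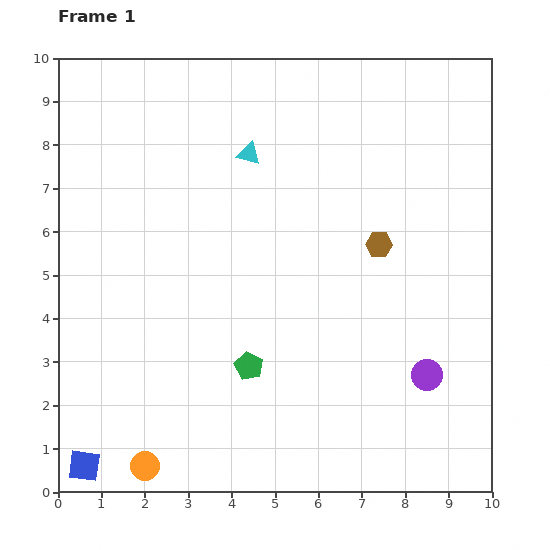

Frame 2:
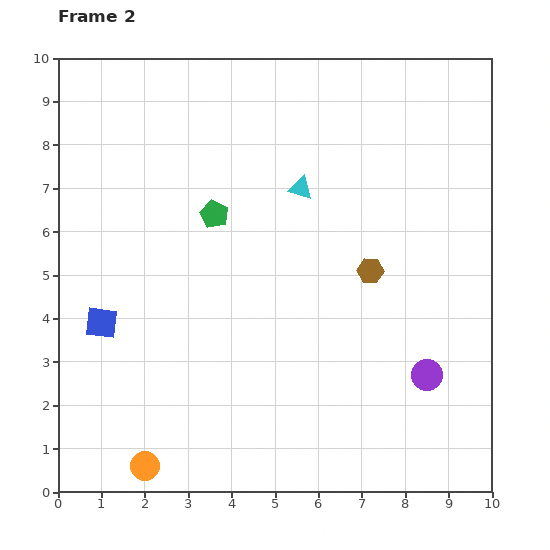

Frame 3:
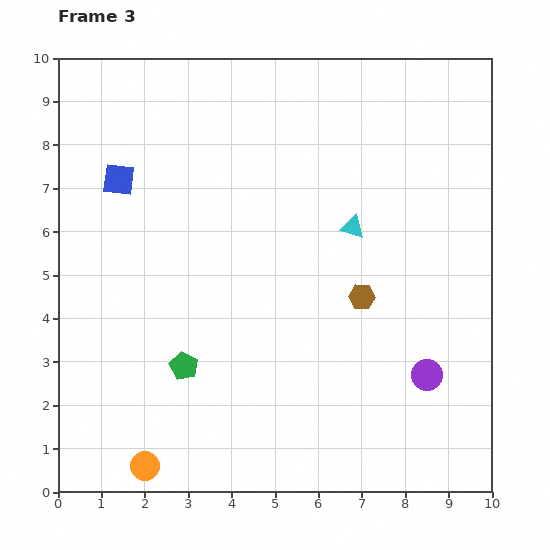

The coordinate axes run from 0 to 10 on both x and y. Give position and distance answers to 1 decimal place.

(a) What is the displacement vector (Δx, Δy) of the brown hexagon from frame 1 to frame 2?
(-0.2, -0.6)

The brown hexagon was at (7.4, 5.7) in frame 1 and (7.2, 5.1) in frame 2.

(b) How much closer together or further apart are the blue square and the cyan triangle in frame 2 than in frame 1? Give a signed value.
-2.6

Distance in frame 1: 8.1. Distance in frame 2: 5.5.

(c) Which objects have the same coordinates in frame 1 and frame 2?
the purple circle, the orange circle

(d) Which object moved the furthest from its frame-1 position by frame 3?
the blue square

(moved 6.6; next 2.9)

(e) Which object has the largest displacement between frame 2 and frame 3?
the green pentagon

(moved 3.6; next 3.3)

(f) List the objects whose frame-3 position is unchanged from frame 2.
the purple circle, the orange circle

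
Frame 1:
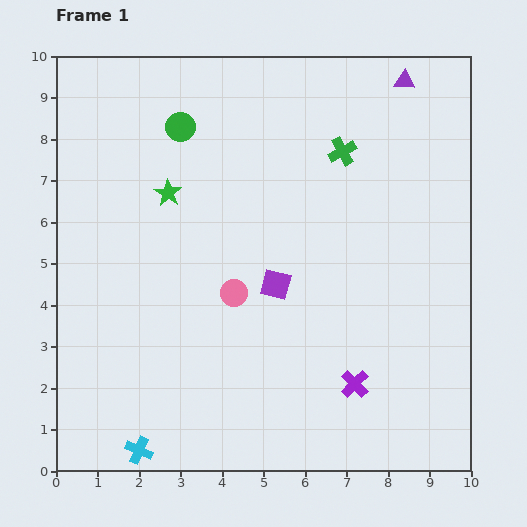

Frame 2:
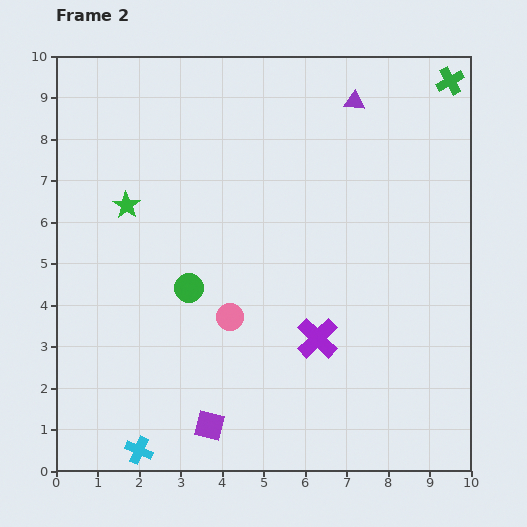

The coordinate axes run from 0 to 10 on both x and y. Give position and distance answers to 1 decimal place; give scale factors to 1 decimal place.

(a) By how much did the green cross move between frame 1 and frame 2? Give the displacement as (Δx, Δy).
(2.6, 1.7)

The green cross was at (6.9, 7.7) in frame 1 and (9.5, 9.4) in frame 2.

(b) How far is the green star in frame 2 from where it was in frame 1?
1.0

The green star moved from (2.7, 6.7) to (1.7, 6.4), a distance of √(1.0² + 0.3²) ≈ 1.0.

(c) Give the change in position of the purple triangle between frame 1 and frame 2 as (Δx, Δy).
(-1.2, -0.5)

The purple triangle was at (8.4, 9.4) in frame 1 and (7.2, 8.9) in frame 2.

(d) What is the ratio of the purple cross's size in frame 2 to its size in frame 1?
1.5×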